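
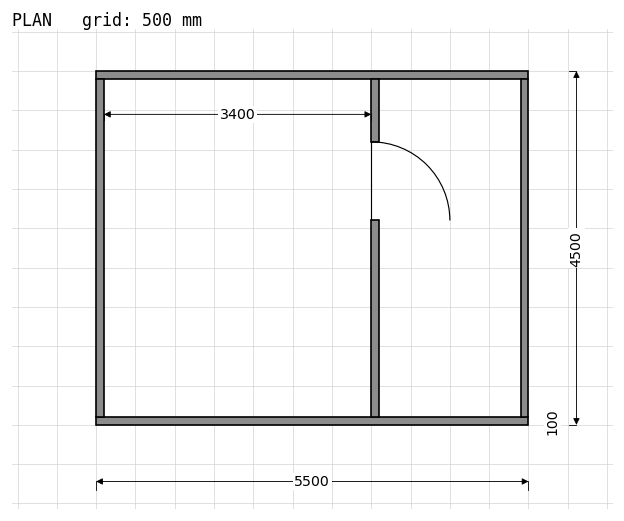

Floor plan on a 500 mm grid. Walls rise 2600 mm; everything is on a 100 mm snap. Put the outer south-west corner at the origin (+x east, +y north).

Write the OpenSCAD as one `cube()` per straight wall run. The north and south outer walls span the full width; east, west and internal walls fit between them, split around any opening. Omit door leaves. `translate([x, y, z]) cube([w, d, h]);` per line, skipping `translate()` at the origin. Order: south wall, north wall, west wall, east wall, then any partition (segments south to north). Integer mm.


cube([5500, 100, 2600]);
translate([0, 4400, 0]) cube([5500, 100, 2600]);
translate([0, 100, 0]) cube([100, 4300, 2600]);
translate([5400, 100, 0]) cube([100, 4300, 2600]);
translate([3500, 100, 0]) cube([100, 2500, 2600]);
translate([3500, 3600, 0]) cube([100, 800, 2600]);


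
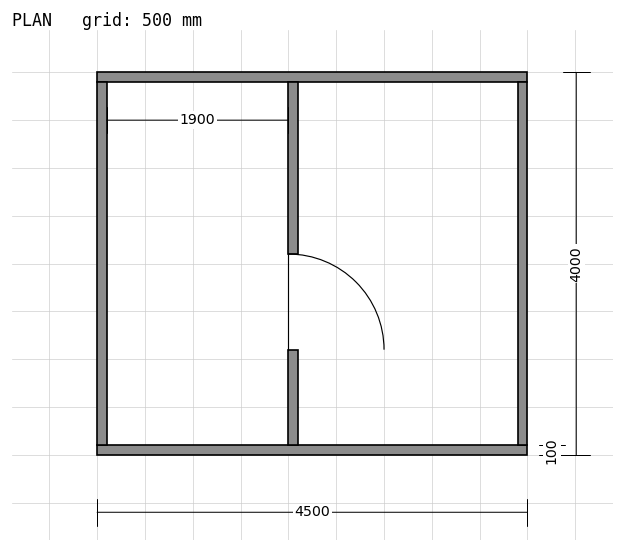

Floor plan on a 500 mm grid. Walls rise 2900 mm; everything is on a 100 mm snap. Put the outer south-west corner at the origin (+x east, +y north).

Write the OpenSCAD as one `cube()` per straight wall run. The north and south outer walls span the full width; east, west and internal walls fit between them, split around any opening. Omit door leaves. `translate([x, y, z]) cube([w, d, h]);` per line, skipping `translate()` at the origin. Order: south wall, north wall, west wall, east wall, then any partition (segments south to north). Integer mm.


cube([4500, 100, 2900]);
translate([0, 3900, 0]) cube([4500, 100, 2900]);
translate([0, 100, 0]) cube([100, 3800, 2900]);
translate([4400, 100, 0]) cube([100, 3800, 2900]);
translate([2000, 100, 0]) cube([100, 1000, 2900]);
translate([2000, 2100, 0]) cube([100, 1800, 2900]);


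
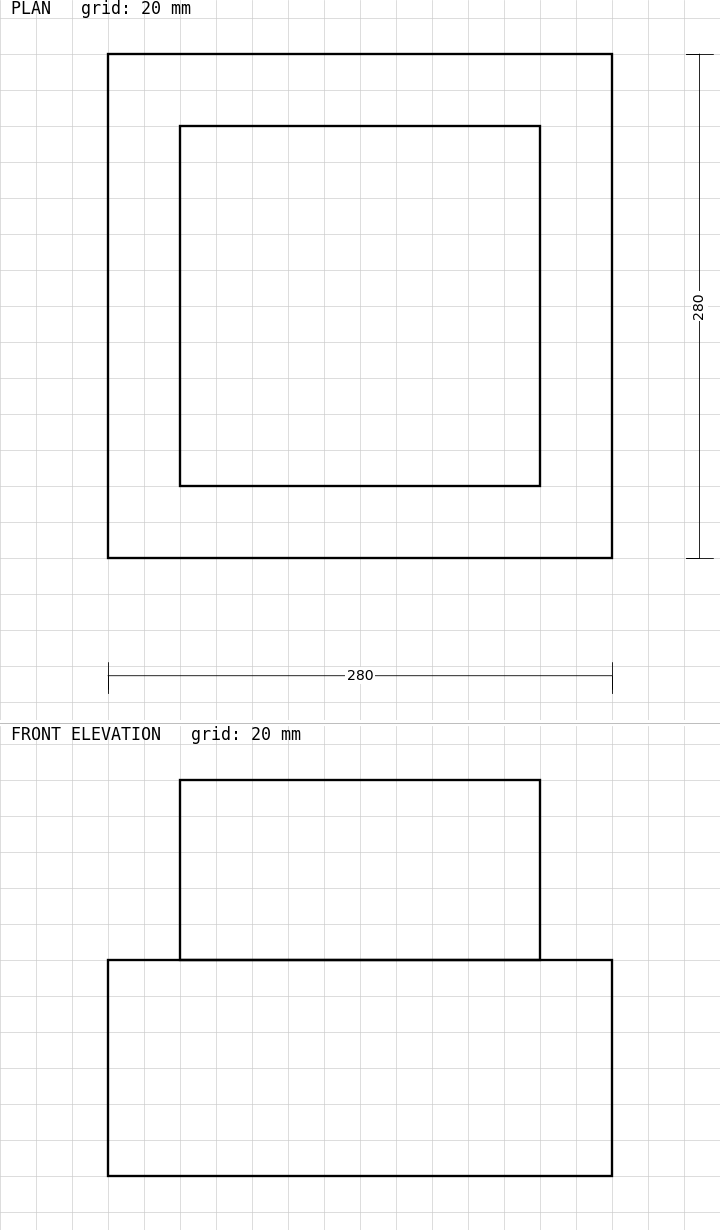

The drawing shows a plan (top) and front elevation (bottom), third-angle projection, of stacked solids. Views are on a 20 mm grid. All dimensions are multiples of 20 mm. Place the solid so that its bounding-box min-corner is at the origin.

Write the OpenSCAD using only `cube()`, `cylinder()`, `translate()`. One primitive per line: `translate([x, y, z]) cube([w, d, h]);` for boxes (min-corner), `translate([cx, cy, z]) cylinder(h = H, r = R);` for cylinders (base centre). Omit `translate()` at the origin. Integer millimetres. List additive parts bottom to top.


cube([280, 280, 120]);
translate([40, 40, 120]) cube([200, 200, 100]);


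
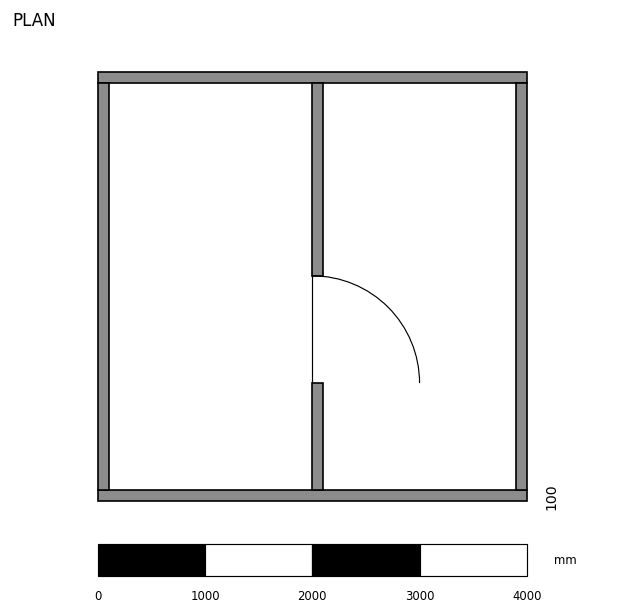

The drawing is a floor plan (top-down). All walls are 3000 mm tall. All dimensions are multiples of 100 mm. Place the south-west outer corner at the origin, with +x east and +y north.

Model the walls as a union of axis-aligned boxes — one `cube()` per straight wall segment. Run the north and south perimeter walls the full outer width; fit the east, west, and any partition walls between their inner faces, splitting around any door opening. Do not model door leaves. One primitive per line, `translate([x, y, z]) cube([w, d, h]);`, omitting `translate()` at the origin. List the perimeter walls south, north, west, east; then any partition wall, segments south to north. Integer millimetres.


cube([4000, 100, 3000]);
translate([0, 3900, 0]) cube([4000, 100, 3000]);
translate([0, 100, 0]) cube([100, 3800, 3000]);
translate([3900, 100, 0]) cube([100, 3800, 3000]);
translate([2000, 100, 0]) cube([100, 1000, 3000]);
translate([2000, 2100, 0]) cube([100, 1800, 3000]);


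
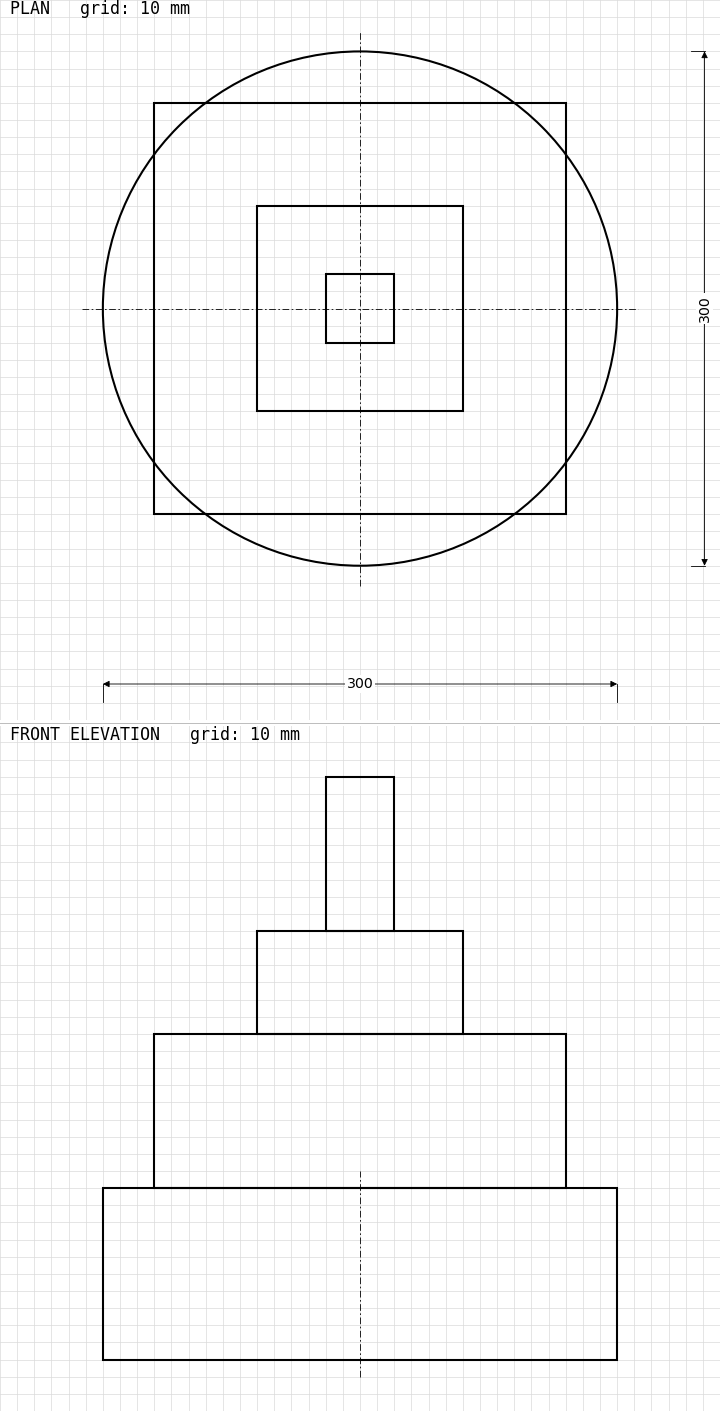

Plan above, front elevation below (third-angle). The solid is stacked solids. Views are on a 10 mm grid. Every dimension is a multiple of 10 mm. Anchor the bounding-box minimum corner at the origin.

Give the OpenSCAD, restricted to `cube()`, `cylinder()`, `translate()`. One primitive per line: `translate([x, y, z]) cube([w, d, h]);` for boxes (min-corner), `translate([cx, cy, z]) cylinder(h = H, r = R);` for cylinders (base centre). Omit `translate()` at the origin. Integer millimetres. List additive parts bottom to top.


translate([150, 150, 0]) cylinder(h = 100, r = 150);
translate([30, 30, 100]) cube([240, 240, 90]);
translate([90, 90, 190]) cube([120, 120, 60]);
translate([130, 130, 250]) cube([40, 40, 90]);


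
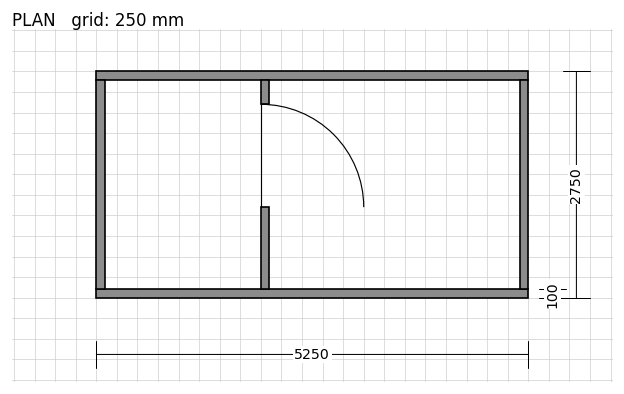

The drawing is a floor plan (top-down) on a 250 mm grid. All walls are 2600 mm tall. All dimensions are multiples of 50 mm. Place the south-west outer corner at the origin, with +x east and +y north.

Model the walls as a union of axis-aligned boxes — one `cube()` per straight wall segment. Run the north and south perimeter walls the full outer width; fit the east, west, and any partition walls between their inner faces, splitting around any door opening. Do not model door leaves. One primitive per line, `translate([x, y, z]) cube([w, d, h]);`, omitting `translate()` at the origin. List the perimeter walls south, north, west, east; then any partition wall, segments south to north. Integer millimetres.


cube([5250, 100, 2600]);
translate([0, 2650, 0]) cube([5250, 100, 2600]);
translate([0, 100, 0]) cube([100, 2550, 2600]);
translate([5150, 100, 0]) cube([100, 2550, 2600]);
translate([2000, 100, 0]) cube([100, 1000, 2600]);
translate([2000, 2350, 0]) cube([100, 300, 2600]);


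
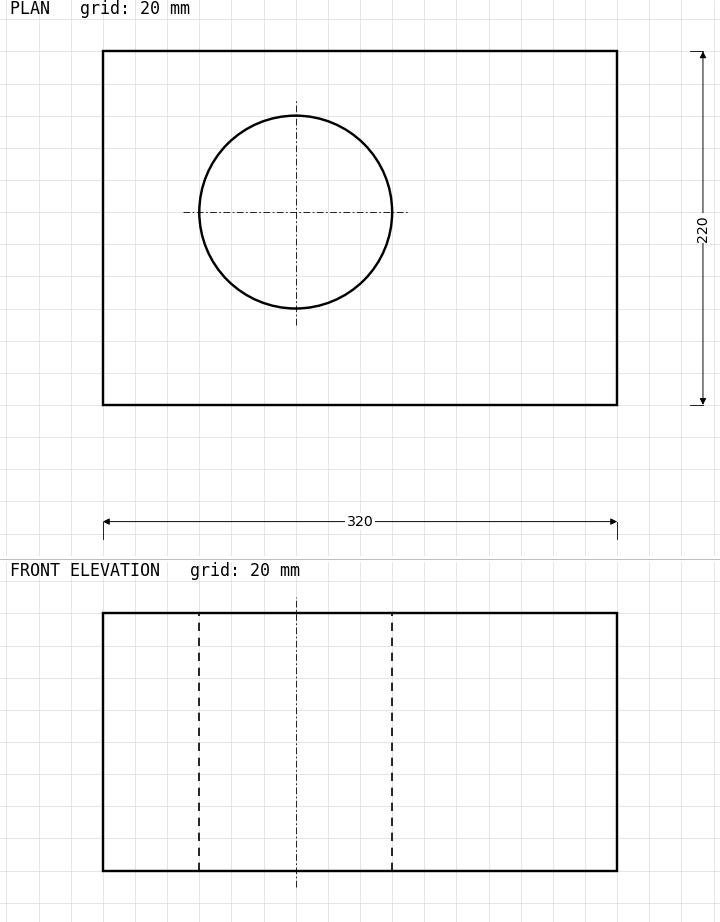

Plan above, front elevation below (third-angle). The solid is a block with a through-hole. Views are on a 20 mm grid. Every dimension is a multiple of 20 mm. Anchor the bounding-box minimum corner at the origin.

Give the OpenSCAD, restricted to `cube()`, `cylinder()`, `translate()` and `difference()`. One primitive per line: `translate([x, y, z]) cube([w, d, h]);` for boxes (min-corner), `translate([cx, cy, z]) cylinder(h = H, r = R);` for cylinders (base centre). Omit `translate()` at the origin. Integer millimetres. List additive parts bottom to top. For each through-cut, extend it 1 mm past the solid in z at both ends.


difference() {
  cube([320, 220, 160]);
  translate([120, 120, -1]) cylinder(h = 162, r = 60);
}


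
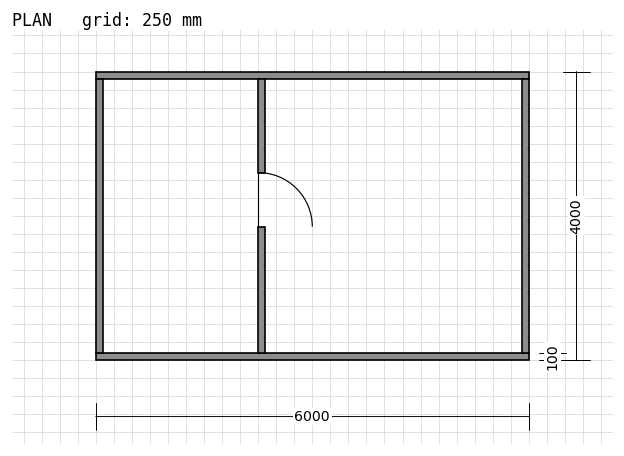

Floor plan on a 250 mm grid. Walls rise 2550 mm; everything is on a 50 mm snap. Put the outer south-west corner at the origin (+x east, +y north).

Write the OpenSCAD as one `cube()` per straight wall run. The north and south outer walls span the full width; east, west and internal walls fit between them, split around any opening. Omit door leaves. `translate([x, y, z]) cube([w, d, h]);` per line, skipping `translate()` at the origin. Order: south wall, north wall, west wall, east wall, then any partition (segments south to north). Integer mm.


cube([6000, 100, 2550]);
translate([0, 3900, 0]) cube([6000, 100, 2550]);
translate([0, 100, 0]) cube([100, 3800, 2550]);
translate([5900, 100, 0]) cube([100, 3800, 2550]);
translate([2250, 100, 0]) cube([100, 1750, 2550]);
translate([2250, 2600, 0]) cube([100, 1300, 2550]);


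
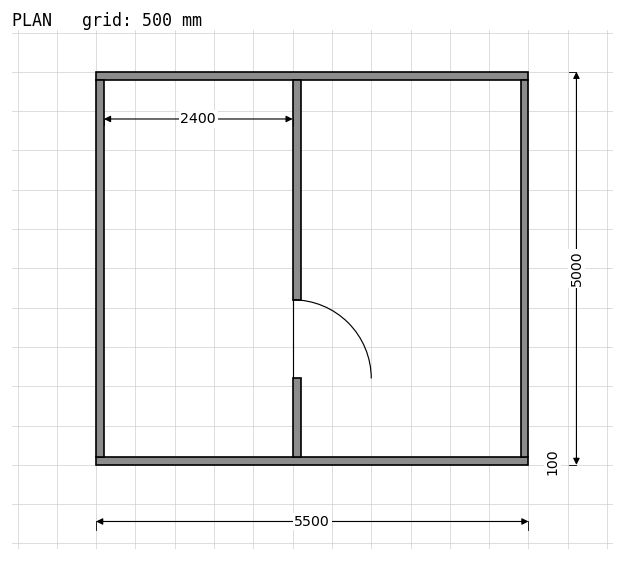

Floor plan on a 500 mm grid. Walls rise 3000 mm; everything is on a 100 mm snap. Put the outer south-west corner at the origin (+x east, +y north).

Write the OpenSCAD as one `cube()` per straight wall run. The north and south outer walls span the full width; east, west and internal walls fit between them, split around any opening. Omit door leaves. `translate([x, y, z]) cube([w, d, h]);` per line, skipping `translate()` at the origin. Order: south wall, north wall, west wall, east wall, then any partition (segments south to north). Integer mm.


cube([5500, 100, 3000]);
translate([0, 4900, 0]) cube([5500, 100, 3000]);
translate([0, 100, 0]) cube([100, 4800, 3000]);
translate([5400, 100, 0]) cube([100, 4800, 3000]);
translate([2500, 100, 0]) cube([100, 1000, 3000]);
translate([2500, 2100, 0]) cube([100, 2800, 3000]);


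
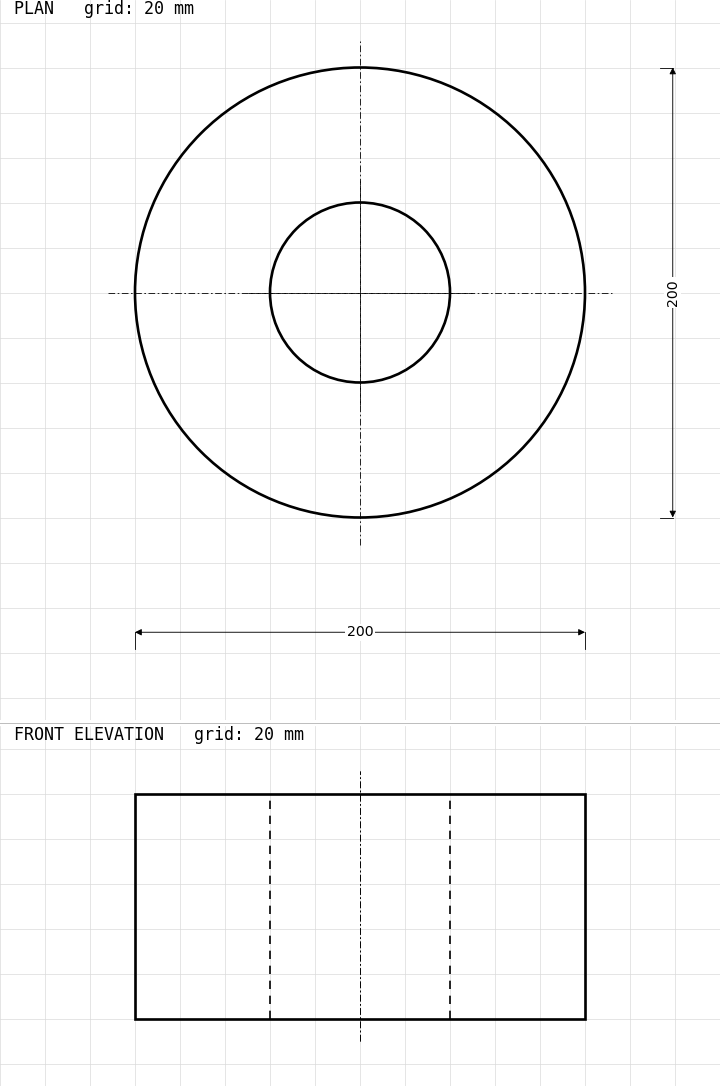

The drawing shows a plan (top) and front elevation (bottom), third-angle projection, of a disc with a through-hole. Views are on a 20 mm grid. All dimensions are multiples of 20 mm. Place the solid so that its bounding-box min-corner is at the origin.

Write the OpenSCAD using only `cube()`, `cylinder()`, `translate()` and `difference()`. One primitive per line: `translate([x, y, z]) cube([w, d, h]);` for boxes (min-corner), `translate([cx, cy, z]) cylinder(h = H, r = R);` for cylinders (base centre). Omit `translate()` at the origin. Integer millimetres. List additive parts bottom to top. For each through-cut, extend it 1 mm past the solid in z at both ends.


difference() {
  translate([100, 100, 0]) cylinder(h = 100, r = 100);
  translate([100, 100, -1]) cylinder(h = 102, r = 40);
}


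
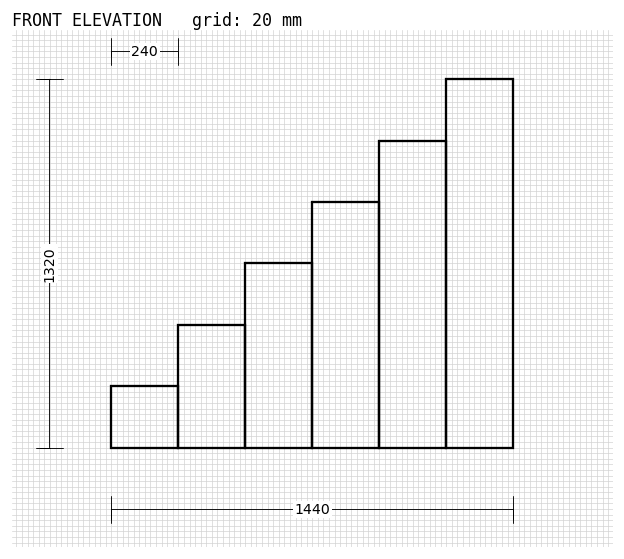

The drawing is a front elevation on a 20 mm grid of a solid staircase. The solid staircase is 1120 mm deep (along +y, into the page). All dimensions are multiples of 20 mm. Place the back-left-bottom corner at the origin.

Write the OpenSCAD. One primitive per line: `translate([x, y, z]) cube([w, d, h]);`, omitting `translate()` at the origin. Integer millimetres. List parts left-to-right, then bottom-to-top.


cube([240, 1120, 220]);
translate([240, 0, 0]) cube([240, 1120, 440]);
translate([480, 0, 0]) cube([240, 1120, 660]);
translate([720, 0, 0]) cube([240, 1120, 880]);
translate([960, 0, 0]) cube([240, 1120, 1100]);
translate([1200, 0, 0]) cube([240, 1120, 1320]);


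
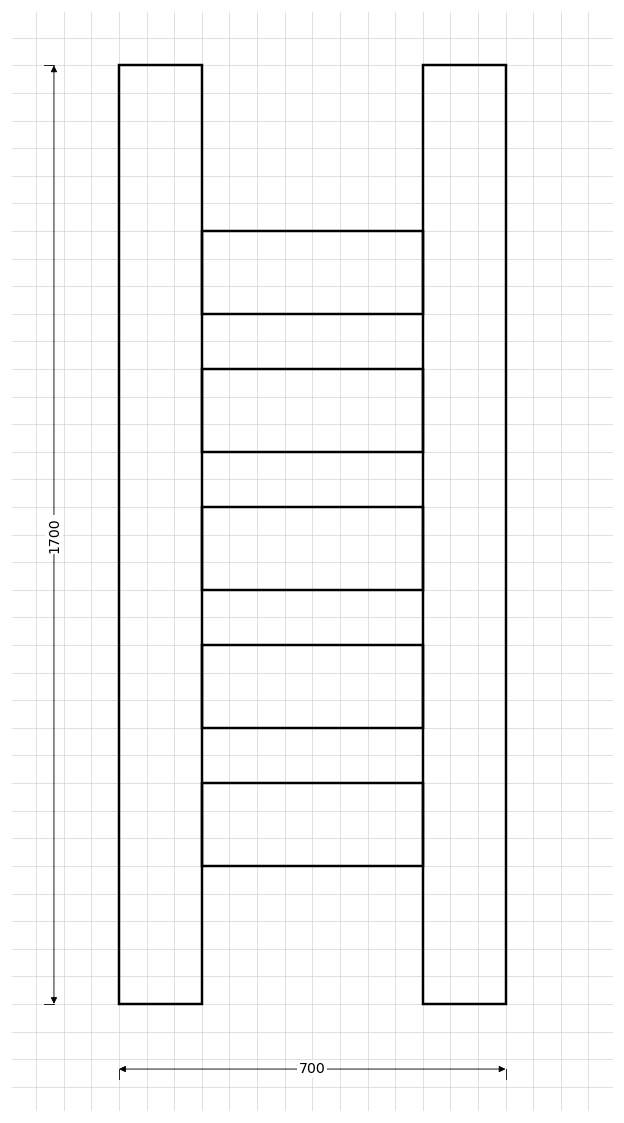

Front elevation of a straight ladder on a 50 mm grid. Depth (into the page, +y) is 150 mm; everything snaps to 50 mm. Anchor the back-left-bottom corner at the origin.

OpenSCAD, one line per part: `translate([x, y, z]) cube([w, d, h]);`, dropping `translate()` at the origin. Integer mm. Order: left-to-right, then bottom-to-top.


cube([150, 150, 1700]);
translate([150, 0, 250]) cube([400, 150, 150]);
translate([150, 0, 500]) cube([400, 150, 150]);
translate([150, 0, 750]) cube([400, 150, 150]);
translate([150, 0, 1000]) cube([400, 150, 150]);
translate([150, 0, 1250]) cube([400, 150, 150]);
translate([550, 0, 0]) cube([150, 150, 1700]);


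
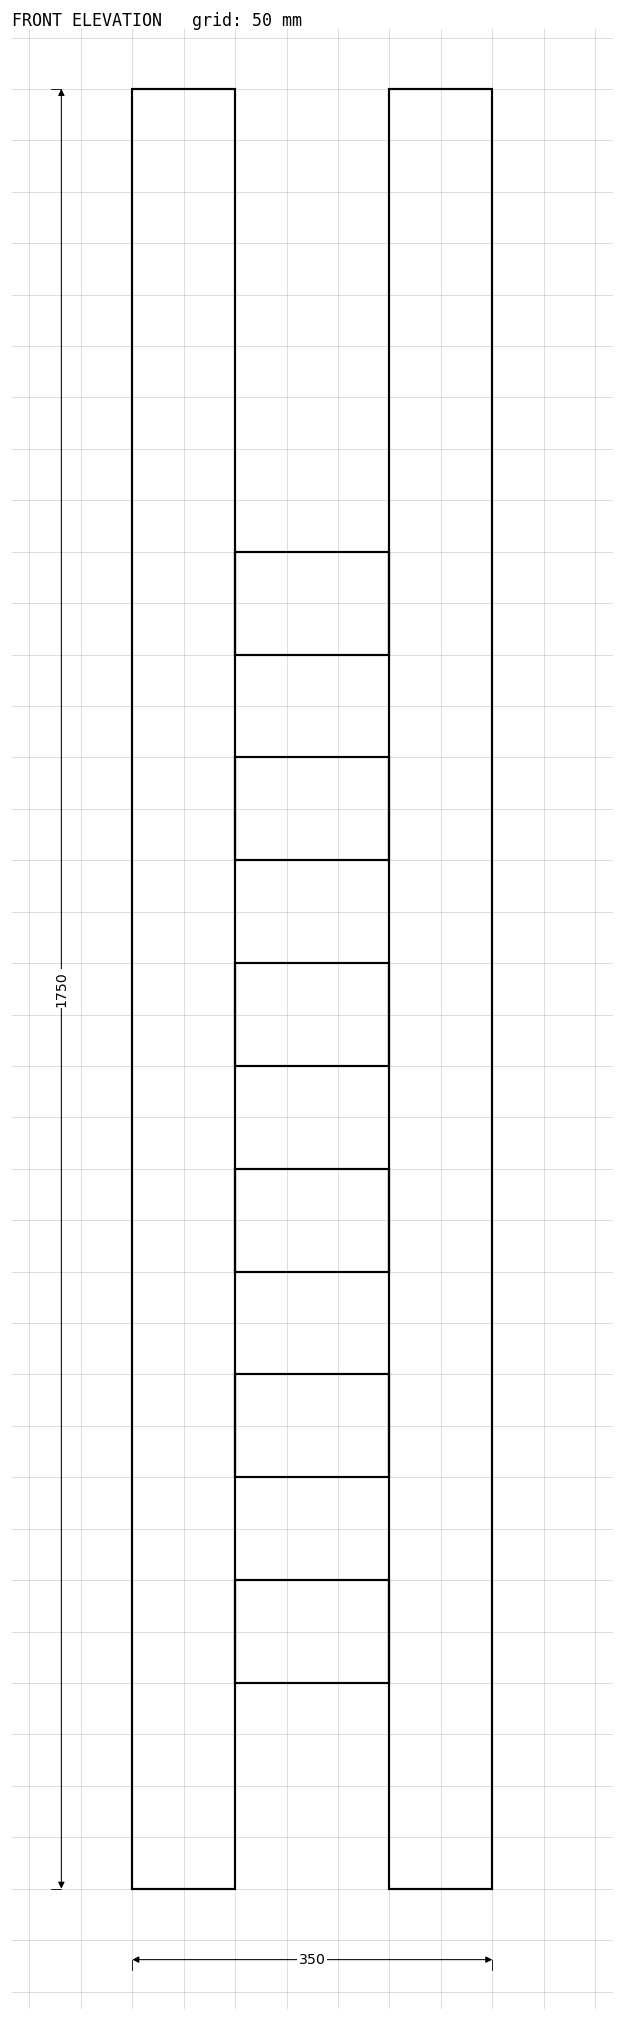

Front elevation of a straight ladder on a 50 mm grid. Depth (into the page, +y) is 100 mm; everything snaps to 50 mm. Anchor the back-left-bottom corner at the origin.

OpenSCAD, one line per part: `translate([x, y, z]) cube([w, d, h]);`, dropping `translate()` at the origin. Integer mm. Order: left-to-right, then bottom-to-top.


cube([100, 100, 1750]);
translate([100, 0, 200]) cube([150, 100, 100]);
translate([100, 0, 400]) cube([150, 100, 100]);
translate([100, 0, 600]) cube([150, 100, 100]);
translate([100, 0, 800]) cube([150, 100, 100]);
translate([100, 0, 1000]) cube([150, 100, 100]);
translate([100, 0, 1200]) cube([150, 100, 100]);
translate([250, 0, 0]) cube([100, 100, 1750]);


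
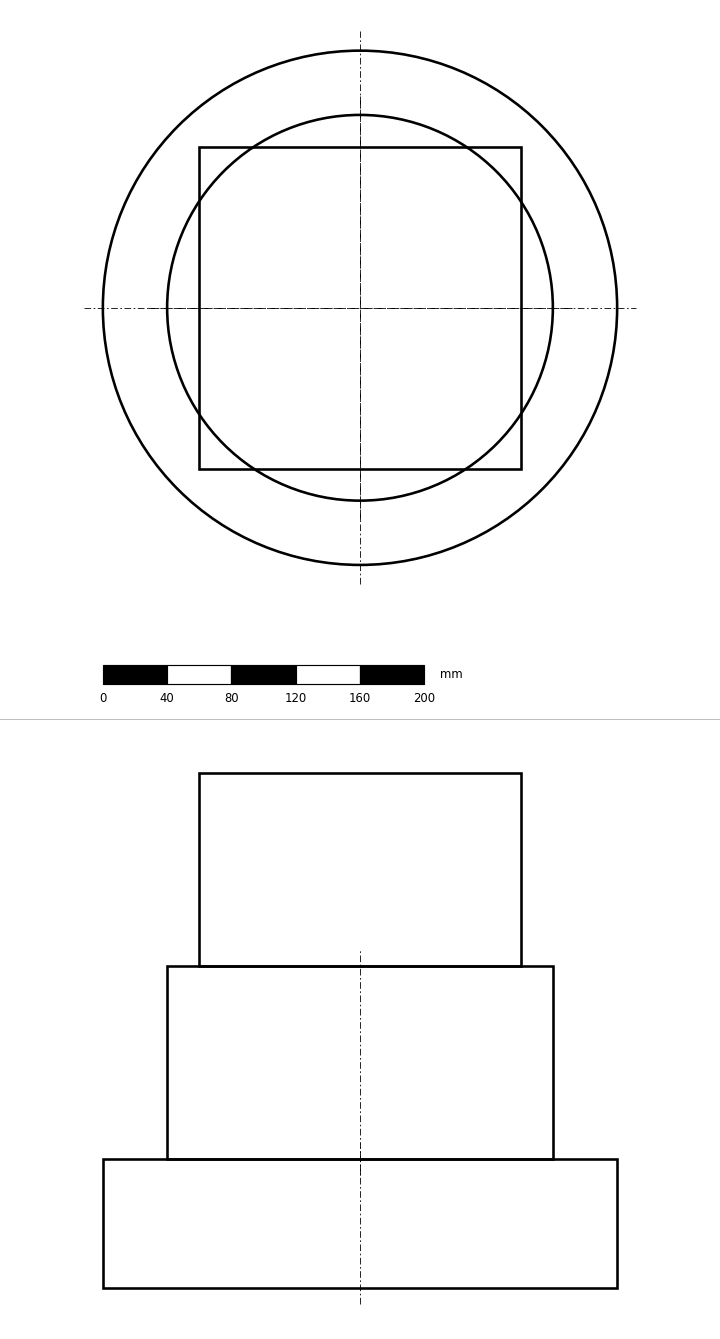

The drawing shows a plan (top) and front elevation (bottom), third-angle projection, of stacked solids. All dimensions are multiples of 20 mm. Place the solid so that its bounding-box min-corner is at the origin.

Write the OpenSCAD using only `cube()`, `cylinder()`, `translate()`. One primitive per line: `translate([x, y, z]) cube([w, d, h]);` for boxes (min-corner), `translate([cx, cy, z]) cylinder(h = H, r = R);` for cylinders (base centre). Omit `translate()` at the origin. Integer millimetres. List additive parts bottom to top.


translate([160, 160, 0]) cylinder(h = 80, r = 160);
translate([160, 160, 80]) cylinder(h = 120, r = 120);
translate([60, 60, 200]) cube([200, 200, 120]);


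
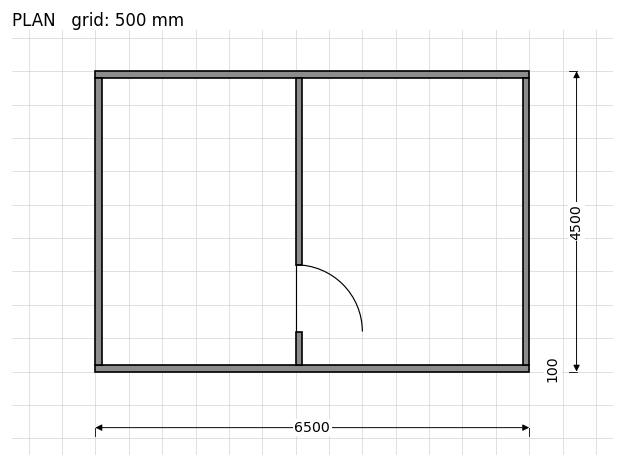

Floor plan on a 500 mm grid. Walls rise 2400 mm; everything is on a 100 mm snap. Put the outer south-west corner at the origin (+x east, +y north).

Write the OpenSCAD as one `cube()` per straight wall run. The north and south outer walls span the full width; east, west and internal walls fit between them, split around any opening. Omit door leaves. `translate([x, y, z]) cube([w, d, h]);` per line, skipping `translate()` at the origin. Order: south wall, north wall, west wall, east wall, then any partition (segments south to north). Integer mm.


cube([6500, 100, 2400]);
translate([0, 4400, 0]) cube([6500, 100, 2400]);
translate([0, 100, 0]) cube([100, 4300, 2400]);
translate([6400, 100, 0]) cube([100, 4300, 2400]);
translate([3000, 100, 0]) cube([100, 500, 2400]);
translate([3000, 1600, 0]) cube([100, 2800, 2400]);


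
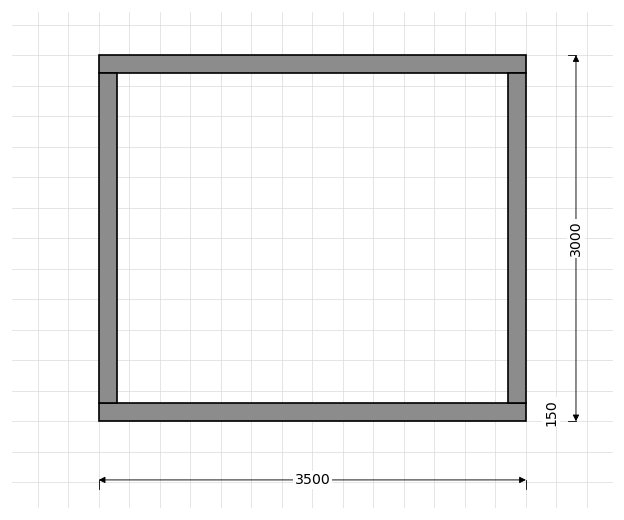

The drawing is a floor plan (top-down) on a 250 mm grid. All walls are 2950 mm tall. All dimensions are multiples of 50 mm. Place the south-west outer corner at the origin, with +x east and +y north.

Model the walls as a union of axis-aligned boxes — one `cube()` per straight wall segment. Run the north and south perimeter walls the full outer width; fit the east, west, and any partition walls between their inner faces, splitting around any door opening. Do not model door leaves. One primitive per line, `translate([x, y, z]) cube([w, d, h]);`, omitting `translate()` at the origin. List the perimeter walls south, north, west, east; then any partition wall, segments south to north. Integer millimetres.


cube([3500, 150, 2950]);
translate([0, 2850, 0]) cube([3500, 150, 2950]);
translate([0, 150, 0]) cube([150, 2700, 2950]);
translate([3350, 150, 0]) cube([150, 2700, 2950]);


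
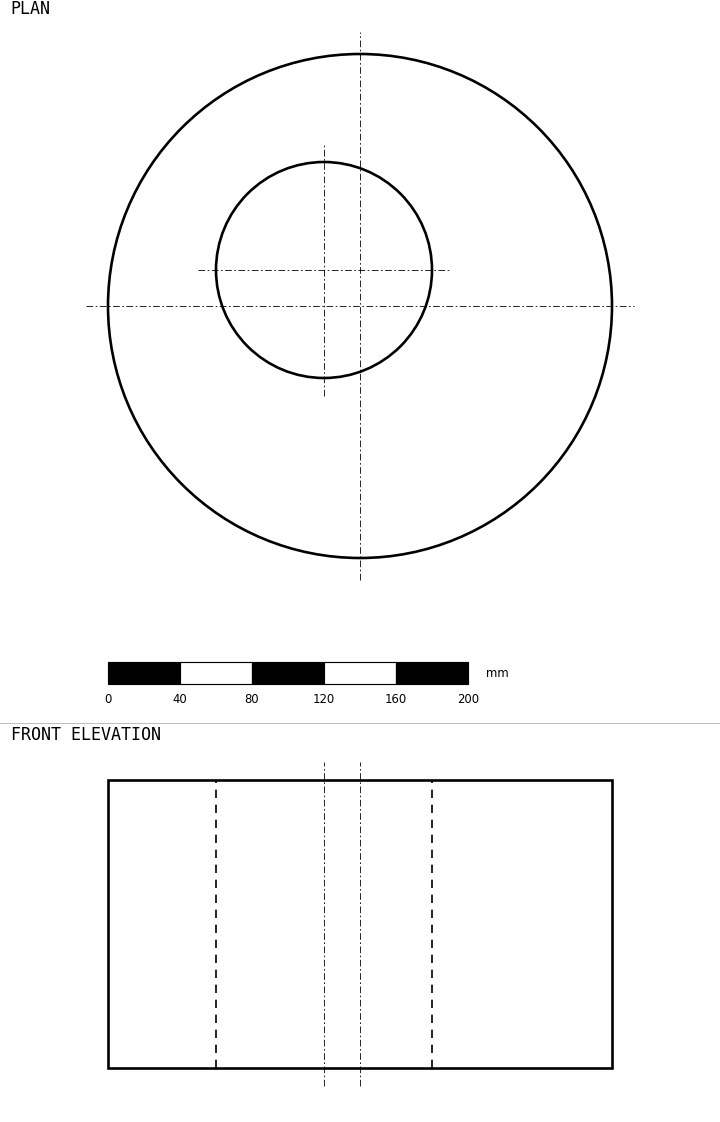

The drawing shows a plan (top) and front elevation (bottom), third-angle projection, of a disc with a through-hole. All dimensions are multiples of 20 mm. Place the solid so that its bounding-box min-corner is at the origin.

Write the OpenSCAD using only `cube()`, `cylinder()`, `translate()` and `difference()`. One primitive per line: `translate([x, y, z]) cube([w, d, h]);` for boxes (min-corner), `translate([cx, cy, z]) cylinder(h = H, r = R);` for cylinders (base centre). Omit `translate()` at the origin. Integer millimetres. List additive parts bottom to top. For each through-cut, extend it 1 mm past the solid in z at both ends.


difference() {
  translate([140, 140, 0]) cylinder(h = 160, r = 140);
  translate([120, 160, -1]) cylinder(h = 162, r = 60);
}


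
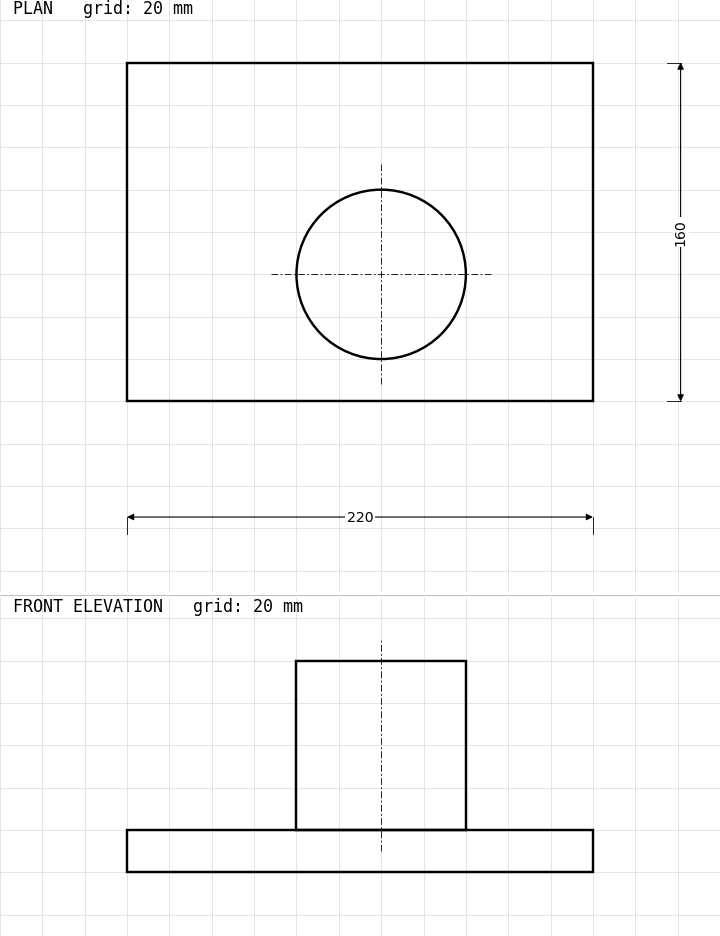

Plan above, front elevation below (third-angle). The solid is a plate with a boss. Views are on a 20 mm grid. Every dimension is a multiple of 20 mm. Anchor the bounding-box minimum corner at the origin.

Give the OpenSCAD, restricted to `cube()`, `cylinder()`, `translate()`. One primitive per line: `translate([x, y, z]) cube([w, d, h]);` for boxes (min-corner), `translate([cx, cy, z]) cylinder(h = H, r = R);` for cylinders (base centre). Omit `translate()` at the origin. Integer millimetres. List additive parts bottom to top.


cube([220, 160, 20]);
translate([120, 60, 20]) cylinder(h = 80, r = 40);


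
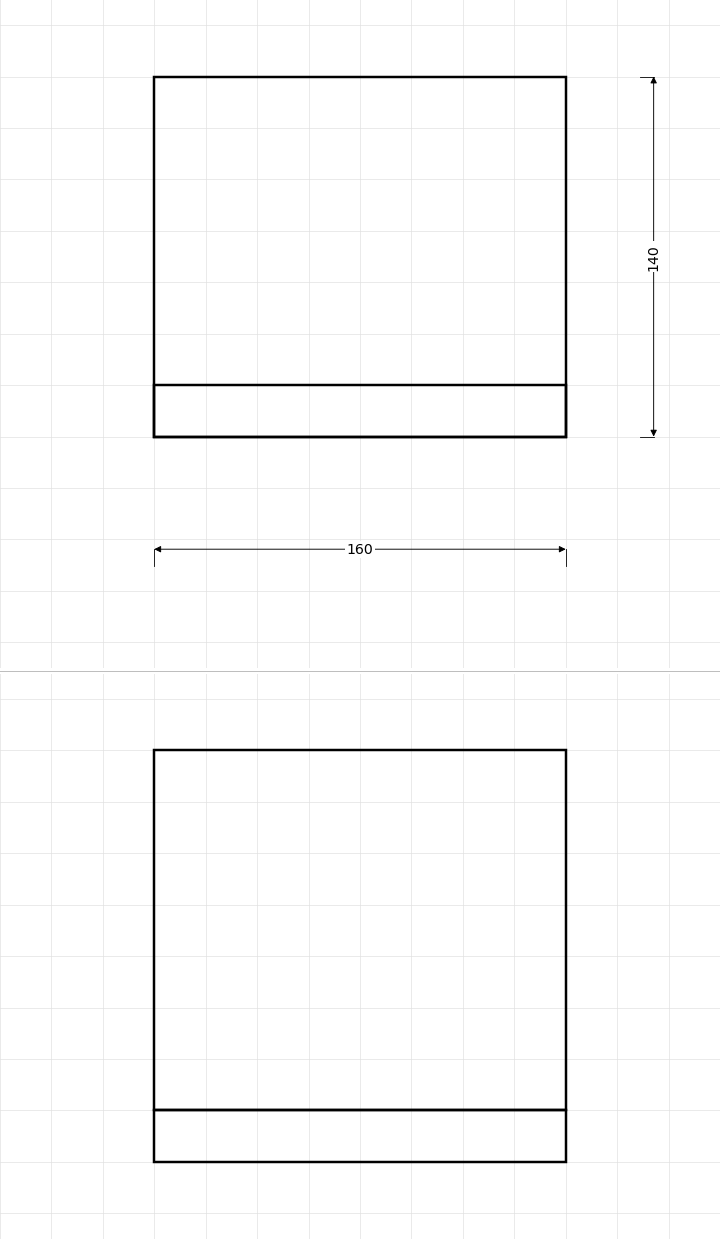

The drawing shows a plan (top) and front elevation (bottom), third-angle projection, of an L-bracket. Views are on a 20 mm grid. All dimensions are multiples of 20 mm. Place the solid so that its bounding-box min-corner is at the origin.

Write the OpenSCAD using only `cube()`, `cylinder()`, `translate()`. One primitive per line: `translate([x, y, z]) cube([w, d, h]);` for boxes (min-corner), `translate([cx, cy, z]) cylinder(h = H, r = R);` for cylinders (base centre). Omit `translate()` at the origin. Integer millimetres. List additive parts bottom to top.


cube([160, 140, 20]);
translate([0, 0, 20]) cube([160, 20, 140]);


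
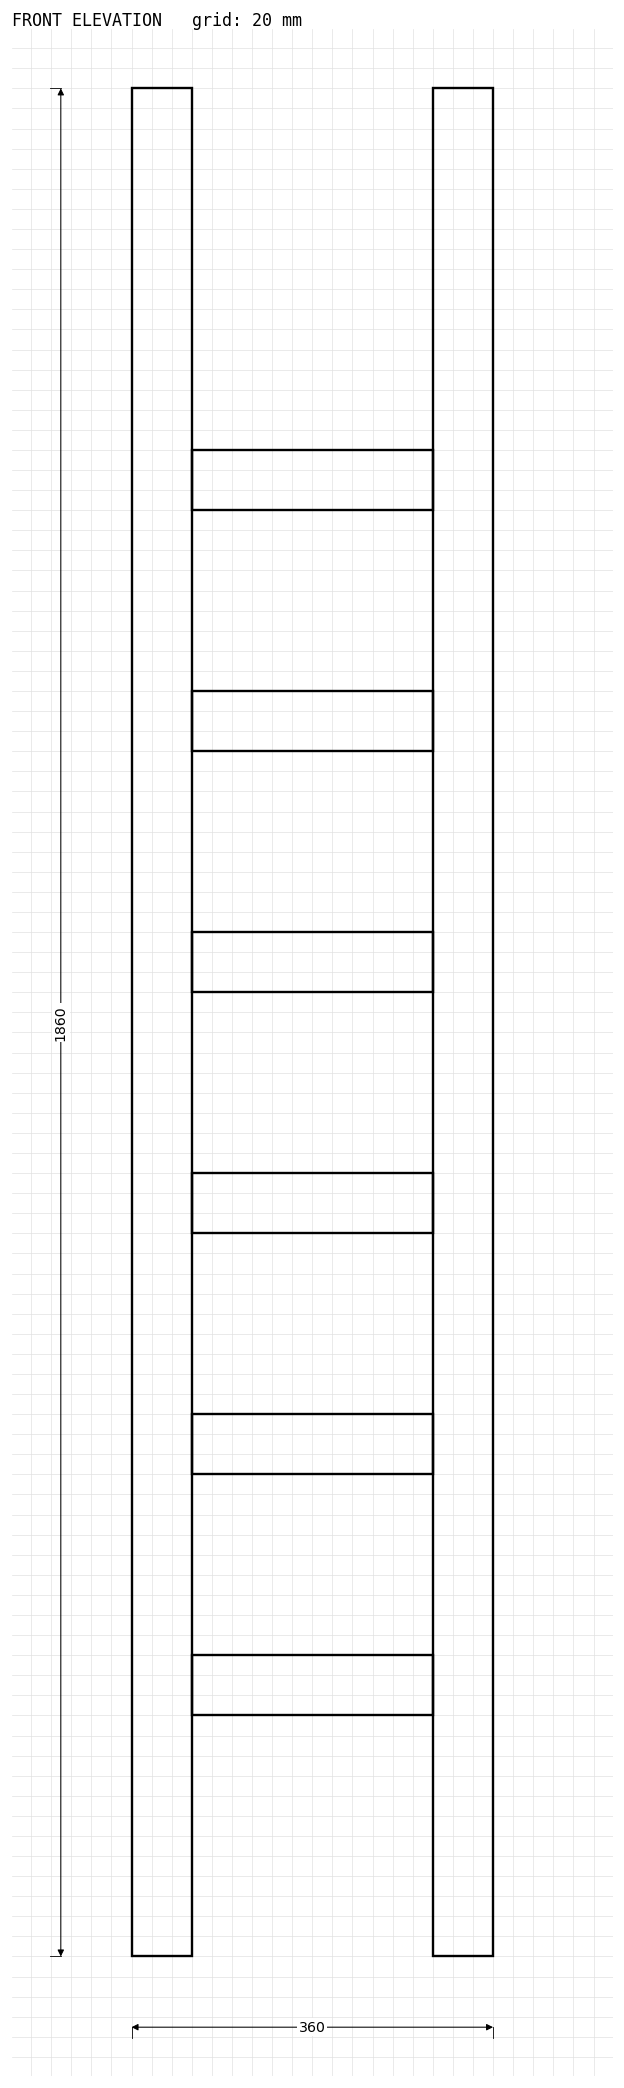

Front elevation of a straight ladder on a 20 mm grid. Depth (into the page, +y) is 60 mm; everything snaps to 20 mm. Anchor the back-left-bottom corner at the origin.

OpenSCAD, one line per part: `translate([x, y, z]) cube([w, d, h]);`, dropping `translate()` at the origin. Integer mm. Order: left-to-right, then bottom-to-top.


cube([60, 60, 1860]);
translate([60, 0, 240]) cube([240, 60, 60]);
translate([60, 0, 480]) cube([240, 60, 60]);
translate([60, 0, 720]) cube([240, 60, 60]);
translate([60, 0, 960]) cube([240, 60, 60]);
translate([60, 0, 1200]) cube([240, 60, 60]);
translate([60, 0, 1440]) cube([240, 60, 60]);
translate([300, 0, 0]) cube([60, 60, 1860]);


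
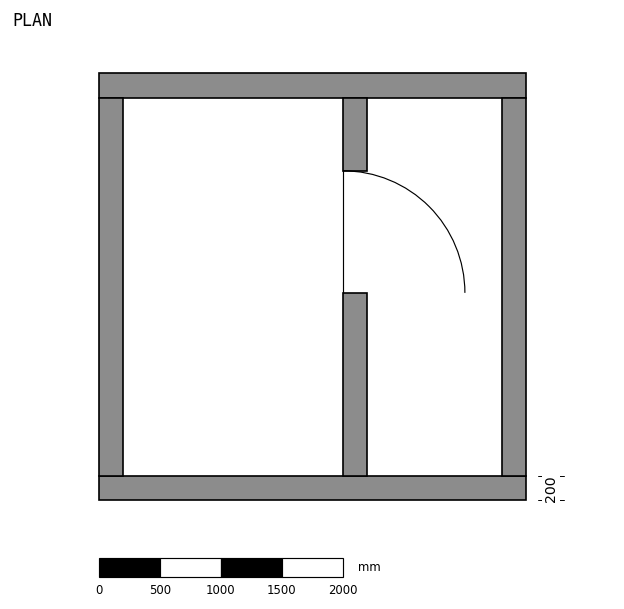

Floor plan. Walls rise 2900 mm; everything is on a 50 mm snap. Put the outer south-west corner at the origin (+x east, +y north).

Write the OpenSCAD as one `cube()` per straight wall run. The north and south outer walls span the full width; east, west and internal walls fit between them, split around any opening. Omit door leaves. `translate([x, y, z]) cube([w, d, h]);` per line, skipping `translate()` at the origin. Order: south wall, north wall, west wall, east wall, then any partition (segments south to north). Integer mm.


cube([3500, 200, 2900]);
translate([0, 3300, 0]) cube([3500, 200, 2900]);
translate([0, 200, 0]) cube([200, 3100, 2900]);
translate([3300, 200, 0]) cube([200, 3100, 2900]);
translate([2000, 200, 0]) cube([200, 1500, 2900]);
translate([2000, 2700, 0]) cube([200, 600, 2900]);


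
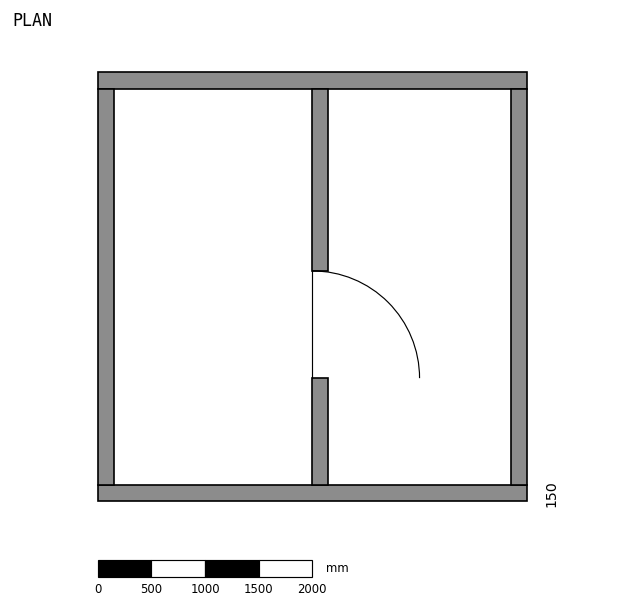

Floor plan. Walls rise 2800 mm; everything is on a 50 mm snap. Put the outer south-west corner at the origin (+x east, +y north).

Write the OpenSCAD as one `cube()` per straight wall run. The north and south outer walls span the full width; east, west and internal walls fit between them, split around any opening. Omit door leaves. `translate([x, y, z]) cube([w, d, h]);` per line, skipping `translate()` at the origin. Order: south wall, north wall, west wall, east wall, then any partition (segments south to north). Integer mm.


cube([4000, 150, 2800]);
translate([0, 3850, 0]) cube([4000, 150, 2800]);
translate([0, 150, 0]) cube([150, 3700, 2800]);
translate([3850, 150, 0]) cube([150, 3700, 2800]);
translate([2000, 150, 0]) cube([150, 1000, 2800]);
translate([2000, 2150, 0]) cube([150, 1700, 2800]);


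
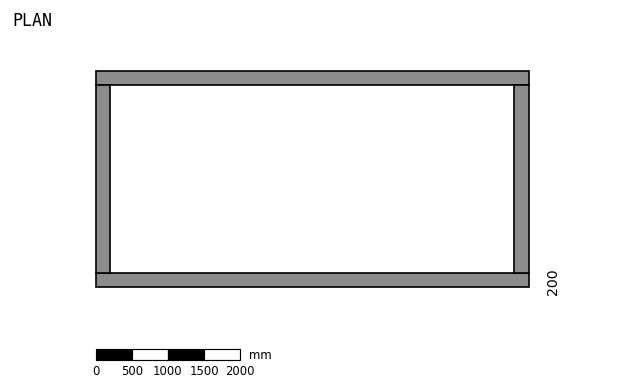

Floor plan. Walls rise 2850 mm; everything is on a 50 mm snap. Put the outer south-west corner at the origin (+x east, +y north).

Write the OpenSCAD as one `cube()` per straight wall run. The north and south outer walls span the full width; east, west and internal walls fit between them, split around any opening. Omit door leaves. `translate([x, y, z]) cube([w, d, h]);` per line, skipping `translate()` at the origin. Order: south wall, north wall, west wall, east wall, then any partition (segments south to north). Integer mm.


cube([6000, 200, 2850]);
translate([0, 2800, 0]) cube([6000, 200, 2850]);
translate([0, 200, 0]) cube([200, 2600, 2850]);
translate([5800, 200, 0]) cube([200, 2600, 2850]);


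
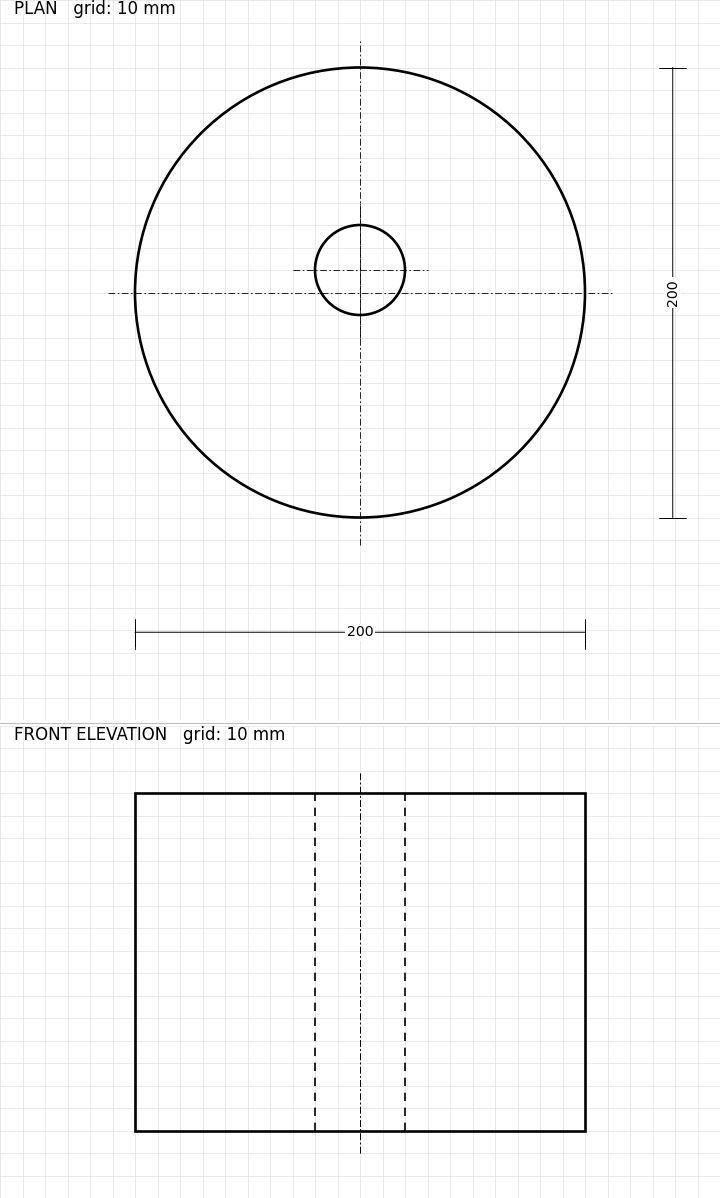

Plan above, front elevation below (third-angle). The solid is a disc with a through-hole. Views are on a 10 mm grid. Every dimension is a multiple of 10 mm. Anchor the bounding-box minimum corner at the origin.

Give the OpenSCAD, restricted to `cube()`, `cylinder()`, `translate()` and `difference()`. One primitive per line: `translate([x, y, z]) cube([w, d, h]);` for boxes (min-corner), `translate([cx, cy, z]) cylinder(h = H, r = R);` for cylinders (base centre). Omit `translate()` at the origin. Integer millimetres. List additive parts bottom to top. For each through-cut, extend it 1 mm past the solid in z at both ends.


difference() {
  translate([100, 100, 0]) cylinder(h = 150, r = 100);
  translate([100, 110, -1]) cylinder(h = 152, r = 20);
}


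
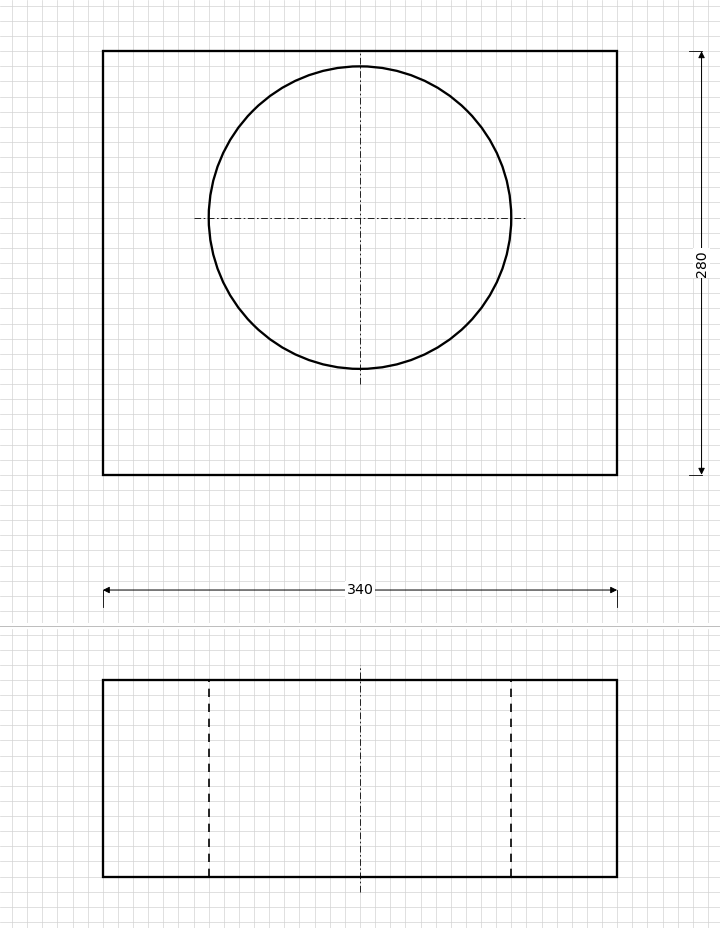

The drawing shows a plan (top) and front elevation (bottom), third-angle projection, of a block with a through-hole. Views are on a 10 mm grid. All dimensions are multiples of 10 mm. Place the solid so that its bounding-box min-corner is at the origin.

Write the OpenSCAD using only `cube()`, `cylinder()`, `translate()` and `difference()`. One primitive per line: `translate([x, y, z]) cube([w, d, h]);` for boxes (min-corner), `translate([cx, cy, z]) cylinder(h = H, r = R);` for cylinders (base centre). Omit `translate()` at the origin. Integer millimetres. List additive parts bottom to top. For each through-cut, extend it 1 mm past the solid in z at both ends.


difference() {
  cube([340, 280, 130]);
  translate([170, 170, -1]) cylinder(h = 132, r = 100);
}


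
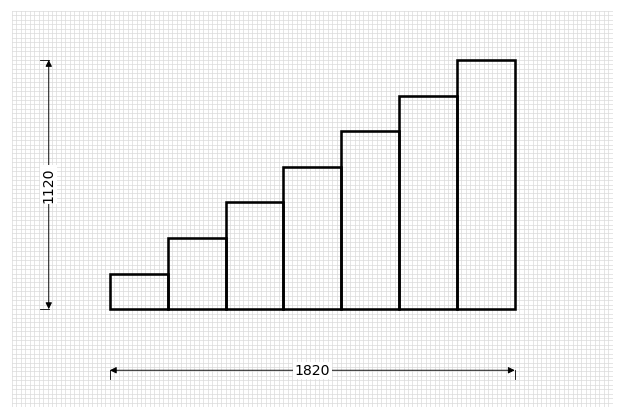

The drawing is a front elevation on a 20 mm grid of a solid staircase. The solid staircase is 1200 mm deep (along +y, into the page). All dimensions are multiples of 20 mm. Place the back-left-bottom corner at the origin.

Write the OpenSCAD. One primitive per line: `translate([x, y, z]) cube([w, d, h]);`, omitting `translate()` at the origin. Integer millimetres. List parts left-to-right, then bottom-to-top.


cube([260, 1200, 160]);
translate([260, 0, 0]) cube([260, 1200, 320]);
translate([520, 0, 0]) cube([260, 1200, 480]);
translate([780, 0, 0]) cube([260, 1200, 640]);
translate([1040, 0, 0]) cube([260, 1200, 800]);
translate([1300, 0, 0]) cube([260, 1200, 960]);
translate([1560, 0, 0]) cube([260, 1200, 1120]);


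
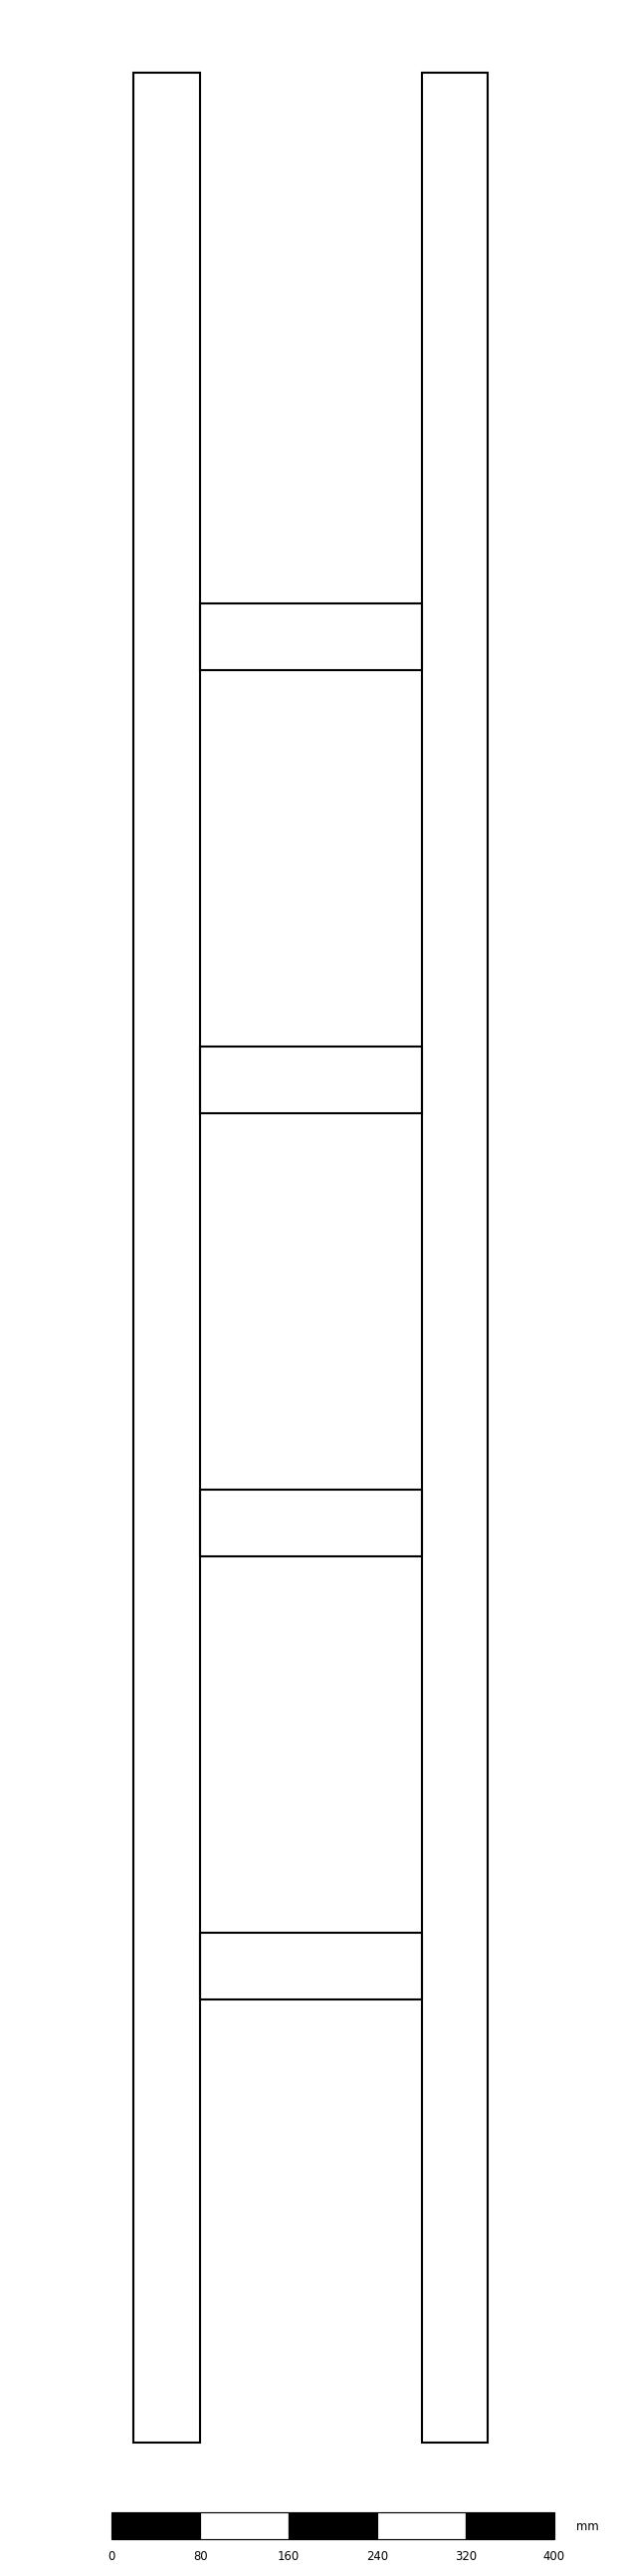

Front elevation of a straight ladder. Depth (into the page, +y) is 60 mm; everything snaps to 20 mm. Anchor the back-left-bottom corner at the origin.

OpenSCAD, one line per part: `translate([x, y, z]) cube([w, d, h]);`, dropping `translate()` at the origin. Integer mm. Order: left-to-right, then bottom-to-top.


cube([60, 60, 2140]);
translate([60, 0, 400]) cube([200, 60, 60]);
translate([60, 0, 800]) cube([200, 60, 60]);
translate([60, 0, 1200]) cube([200, 60, 60]);
translate([60, 0, 1600]) cube([200, 60, 60]);
translate([260, 0, 0]) cube([60, 60, 2140]);


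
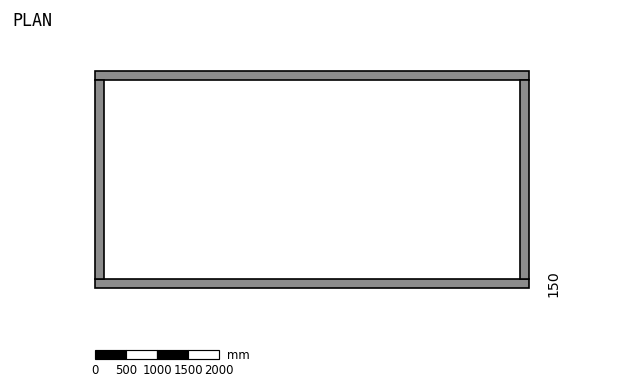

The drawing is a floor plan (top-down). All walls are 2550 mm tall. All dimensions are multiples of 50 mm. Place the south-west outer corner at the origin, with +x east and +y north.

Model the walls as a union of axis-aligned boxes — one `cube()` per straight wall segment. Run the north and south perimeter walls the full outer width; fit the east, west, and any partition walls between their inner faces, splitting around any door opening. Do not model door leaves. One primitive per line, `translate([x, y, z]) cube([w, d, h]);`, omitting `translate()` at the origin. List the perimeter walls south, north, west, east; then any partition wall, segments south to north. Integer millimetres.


cube([7000, 150, 2550]);
translate([0, 3350, 0]) cube([7000, 150, 2550]);
translate([0, 150, 0]) cube([150, 3200, 2550]);
translate([6850, 150, 0]) cube([150, 3200, 2550]);


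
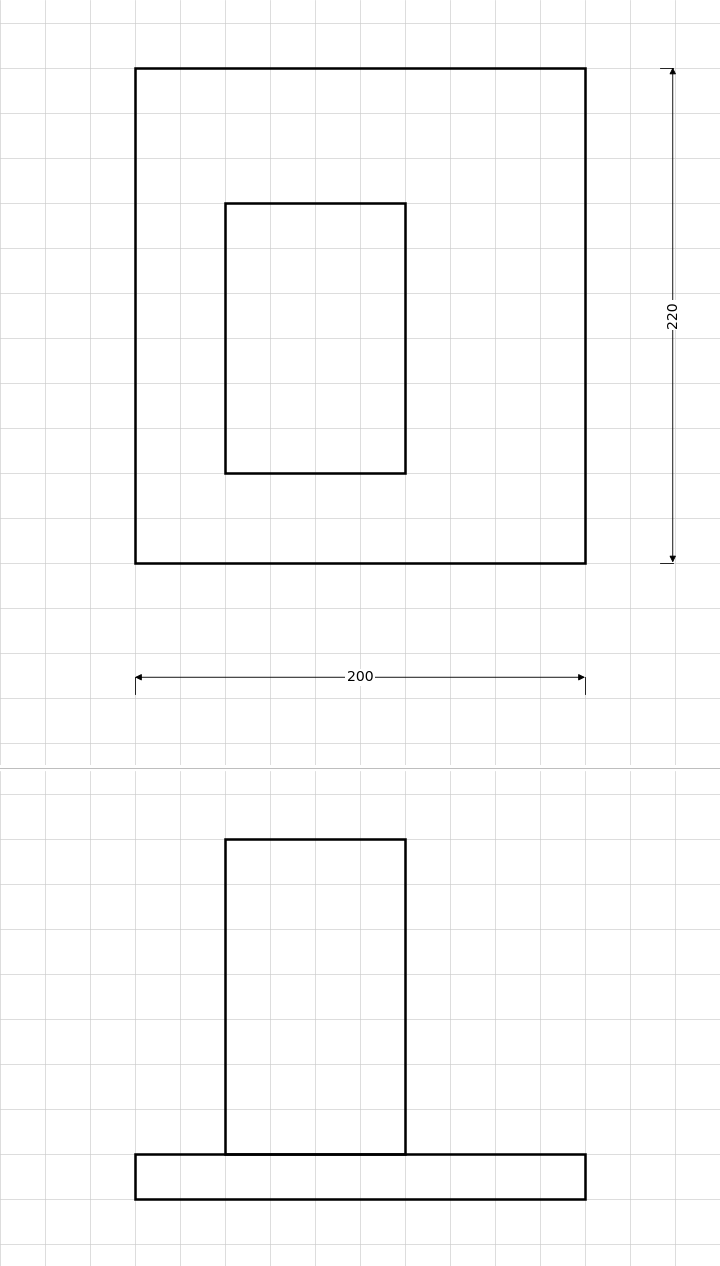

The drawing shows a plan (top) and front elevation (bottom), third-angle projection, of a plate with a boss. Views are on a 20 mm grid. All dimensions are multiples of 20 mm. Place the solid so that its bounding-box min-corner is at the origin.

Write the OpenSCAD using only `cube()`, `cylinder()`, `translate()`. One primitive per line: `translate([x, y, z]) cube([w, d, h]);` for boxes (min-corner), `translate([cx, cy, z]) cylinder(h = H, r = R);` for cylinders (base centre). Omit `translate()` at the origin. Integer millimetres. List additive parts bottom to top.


cube([200, 220, 20]);
translate([40, 40, 20]) cube([80, 120, 140]);


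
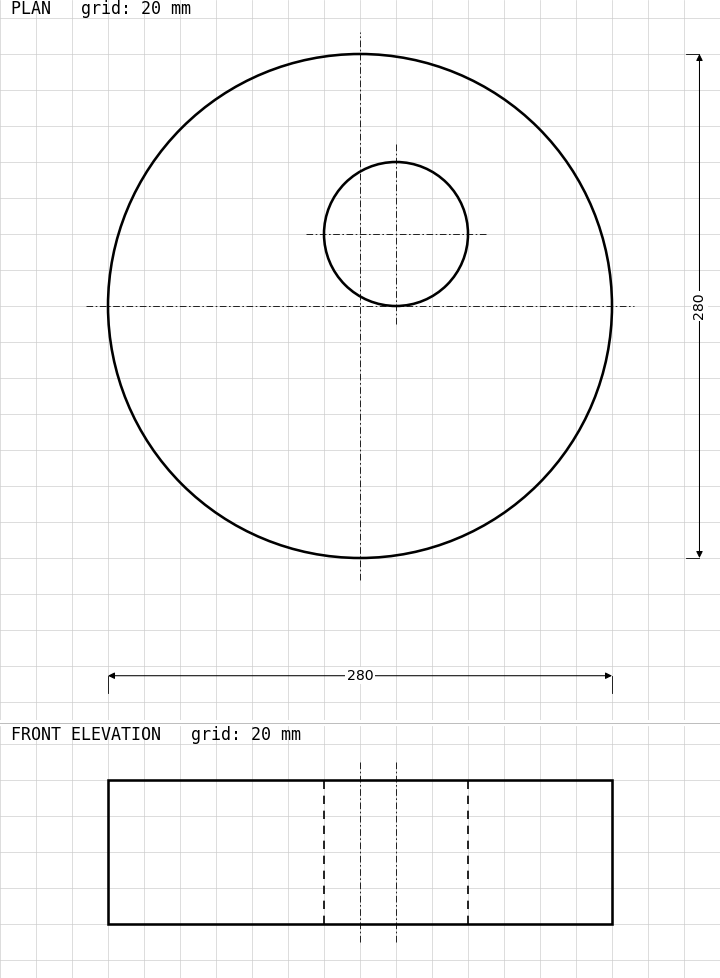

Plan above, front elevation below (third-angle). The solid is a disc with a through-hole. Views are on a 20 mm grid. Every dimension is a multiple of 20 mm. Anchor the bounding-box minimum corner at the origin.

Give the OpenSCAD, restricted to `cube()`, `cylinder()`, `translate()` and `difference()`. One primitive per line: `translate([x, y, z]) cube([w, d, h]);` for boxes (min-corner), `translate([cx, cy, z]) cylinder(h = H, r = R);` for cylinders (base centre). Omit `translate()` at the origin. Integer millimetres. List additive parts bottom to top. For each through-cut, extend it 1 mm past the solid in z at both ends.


difference() {
  translate([140, 140, 0]) cylinder(h = 80, r = 140);
  translate([160, 180, -1]) cylinder(h = 82, r = 40);
}


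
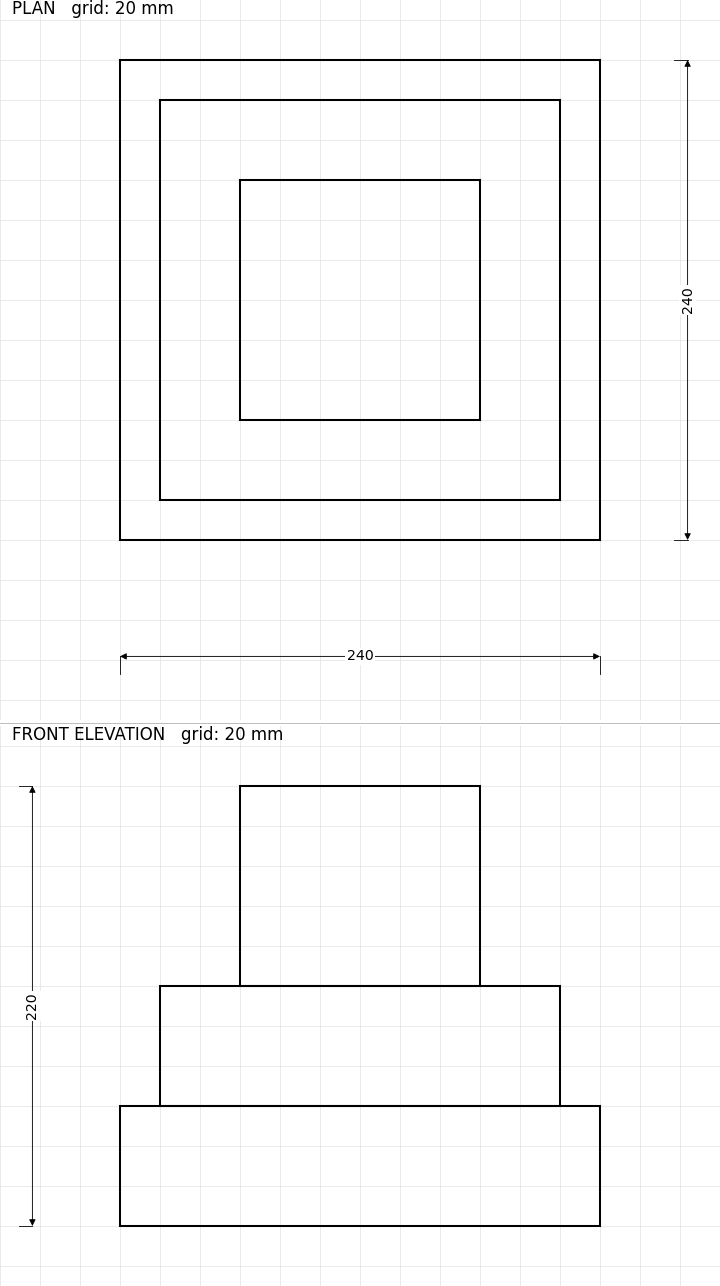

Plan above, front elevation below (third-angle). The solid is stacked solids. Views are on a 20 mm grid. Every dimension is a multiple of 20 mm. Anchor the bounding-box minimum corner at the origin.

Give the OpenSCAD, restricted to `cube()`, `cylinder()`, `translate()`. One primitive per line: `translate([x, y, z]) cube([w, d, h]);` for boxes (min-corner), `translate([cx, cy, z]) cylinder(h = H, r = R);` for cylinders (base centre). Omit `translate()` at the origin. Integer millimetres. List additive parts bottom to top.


cube([240, 240, 60]);
translate([20, 20, 60]) cube([200, 200, 60]);
translate([60, 60, 120]) cube([120, 120, 100]);


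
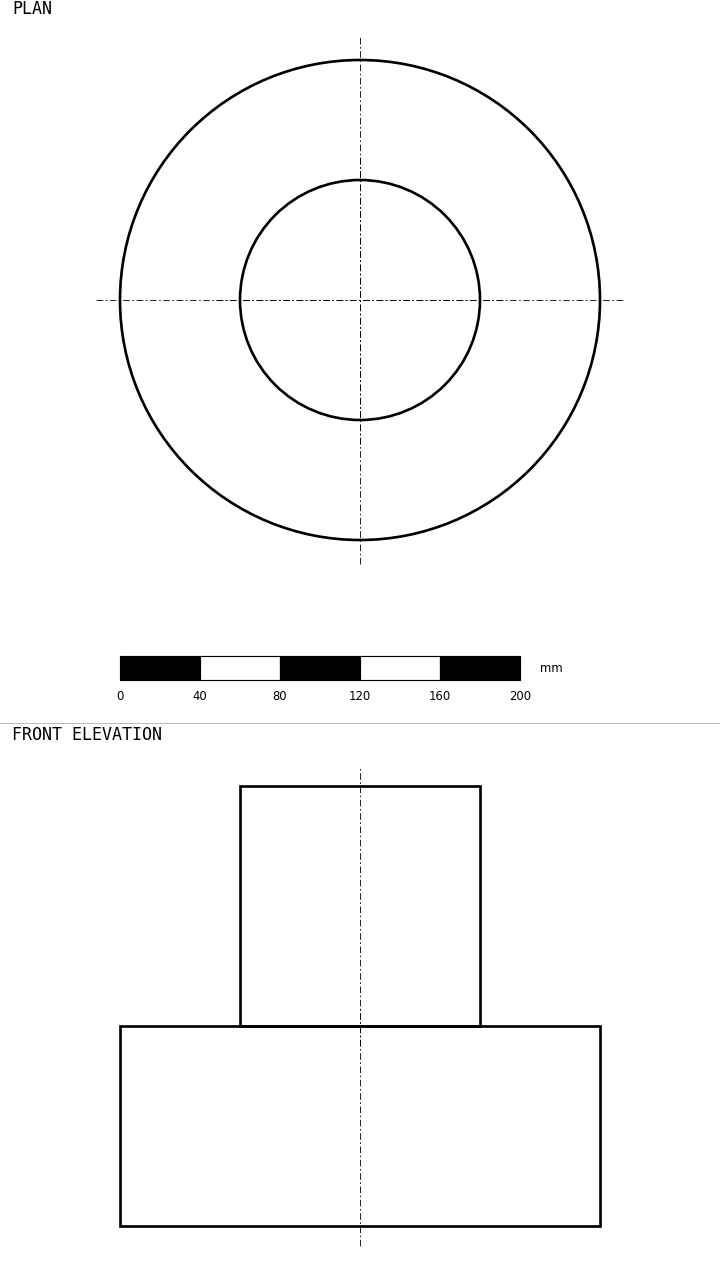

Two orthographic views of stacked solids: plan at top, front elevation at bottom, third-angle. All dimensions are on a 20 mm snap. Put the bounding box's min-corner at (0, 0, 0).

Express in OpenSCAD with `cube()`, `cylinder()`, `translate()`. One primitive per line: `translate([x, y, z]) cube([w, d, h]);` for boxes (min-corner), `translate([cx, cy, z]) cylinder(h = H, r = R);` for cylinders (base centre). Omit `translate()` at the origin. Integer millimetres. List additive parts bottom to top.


translate([120, 120, 0]) cylinder(h = 100, r = 120);
translate([120, 120, 100]) cylinder(h = 120, r = 60);


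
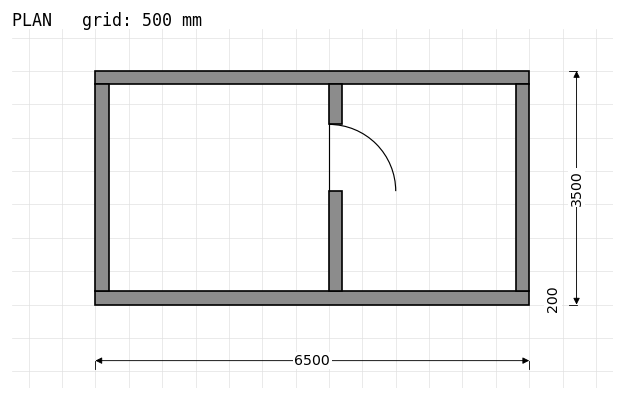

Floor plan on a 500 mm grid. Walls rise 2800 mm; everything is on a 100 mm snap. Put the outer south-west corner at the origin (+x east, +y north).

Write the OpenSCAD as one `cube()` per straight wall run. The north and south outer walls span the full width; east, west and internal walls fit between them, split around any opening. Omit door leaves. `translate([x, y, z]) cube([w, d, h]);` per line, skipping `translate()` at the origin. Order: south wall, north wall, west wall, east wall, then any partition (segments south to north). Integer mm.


cube([6500, 200, 2800]);
translate([0, 3300, 0]) cube([6500, 200, 2800]);
translate([0, 200, 0]) cube([200, 3100, 2800]);
translate([6300, 200, 0]) cube([200, 3100, 2800]);
translate([3500, 200, 0]) cube([200, 1500, 2800]);
translate([3500, 2700, 0]) cube([200, 600, 2800]);


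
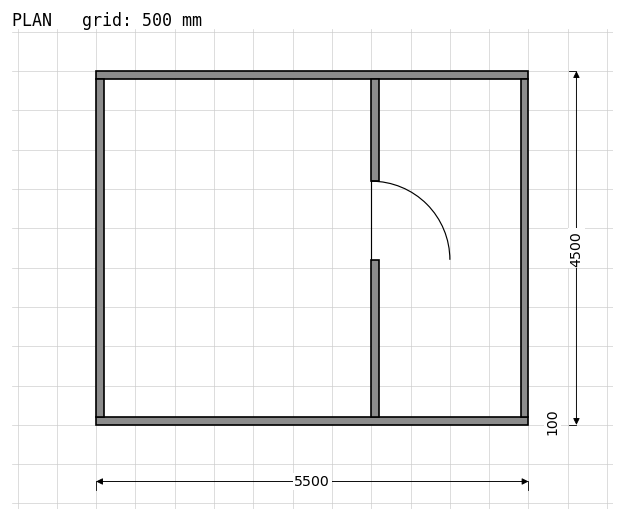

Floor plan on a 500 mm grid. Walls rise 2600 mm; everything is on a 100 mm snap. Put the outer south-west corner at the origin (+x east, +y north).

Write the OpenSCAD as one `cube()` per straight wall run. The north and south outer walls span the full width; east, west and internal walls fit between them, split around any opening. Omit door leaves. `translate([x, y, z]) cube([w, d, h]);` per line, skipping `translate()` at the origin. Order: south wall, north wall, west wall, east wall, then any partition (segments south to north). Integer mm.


cube([5500, 100, 2600]);
translate([0, 4400, 0]) cube([5500, 100, 2600]);
translate([0, 100, 0]) cube([100, 4300, 2600]);
translate([5400, 100, 0]) cube([100, 4300, 2600]);
translate([3500, 100, 0]) cube([100, 2000, 2600]);
translate([3500, 3100, 0]) cube([100, 1300, 2600]);


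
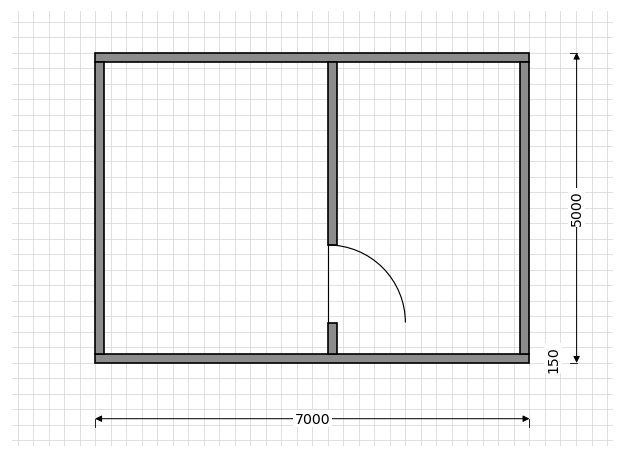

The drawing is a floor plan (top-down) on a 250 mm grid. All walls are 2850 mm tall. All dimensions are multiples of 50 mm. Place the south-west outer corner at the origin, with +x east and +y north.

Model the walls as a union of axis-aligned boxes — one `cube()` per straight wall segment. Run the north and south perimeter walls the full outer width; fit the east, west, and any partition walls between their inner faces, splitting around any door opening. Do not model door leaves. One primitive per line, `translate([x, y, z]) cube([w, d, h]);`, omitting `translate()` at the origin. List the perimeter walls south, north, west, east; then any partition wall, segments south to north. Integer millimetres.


cube([7000, 150, 2850]);
translate([0, 4850, 0]) cube([7000, 150, 2850]);
translate([0, 150, 0]) cube([150, 4700, 2850]);
translate([6850, 150, 0]) cube([150, 4700, 2850]);
translate([3750, 150, 0]) cube([150, 500, 2850]);
translate([3750, 1900, 0]) cube([150, 2950, 2850]);
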